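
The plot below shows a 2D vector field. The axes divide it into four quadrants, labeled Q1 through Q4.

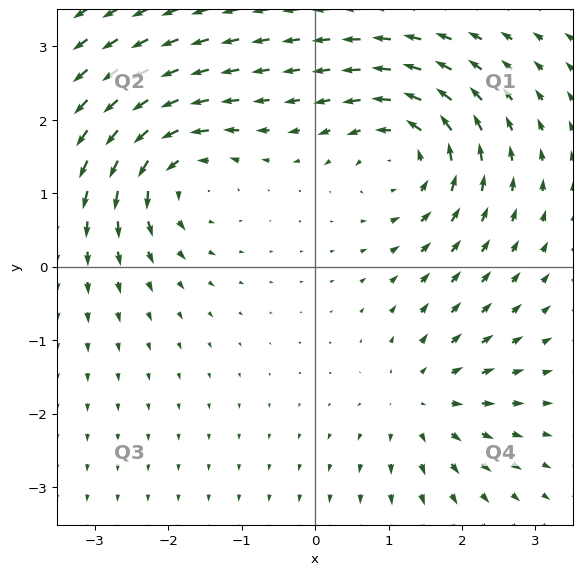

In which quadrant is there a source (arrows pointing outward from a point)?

Q4

The source sits at approximately (1.5, -1.8), which lies in quadrant Q4. The divergence there is about +4, positive as expected for a source.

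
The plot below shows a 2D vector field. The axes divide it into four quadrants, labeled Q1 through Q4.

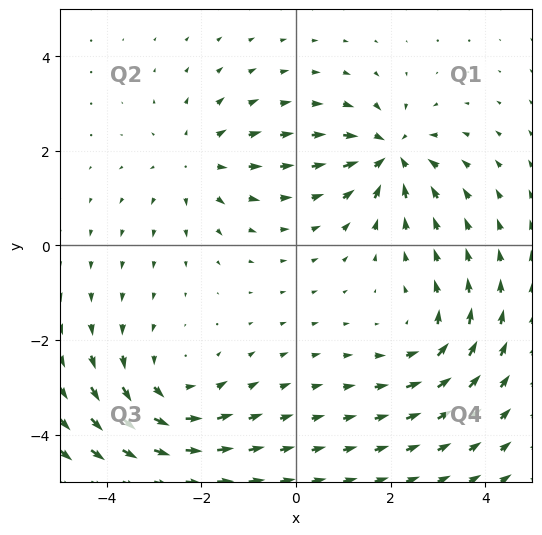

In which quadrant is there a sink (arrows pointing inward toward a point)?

The sink sits at approximately (2.0, 1.9), which lies in quadrant Q1. The divergence there is about -5, negative as expected for a sink.

Q1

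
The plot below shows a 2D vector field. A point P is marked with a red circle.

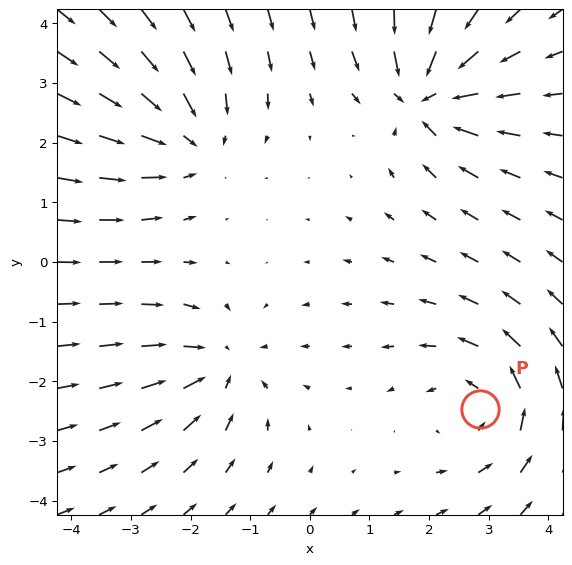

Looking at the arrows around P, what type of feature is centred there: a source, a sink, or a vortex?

At P (2.9, -2.5) the arrows circulate counterclockwise. Divergence ≈0, curl about +3 — near-zero divergence with nonzero curl is a vortex.

vortex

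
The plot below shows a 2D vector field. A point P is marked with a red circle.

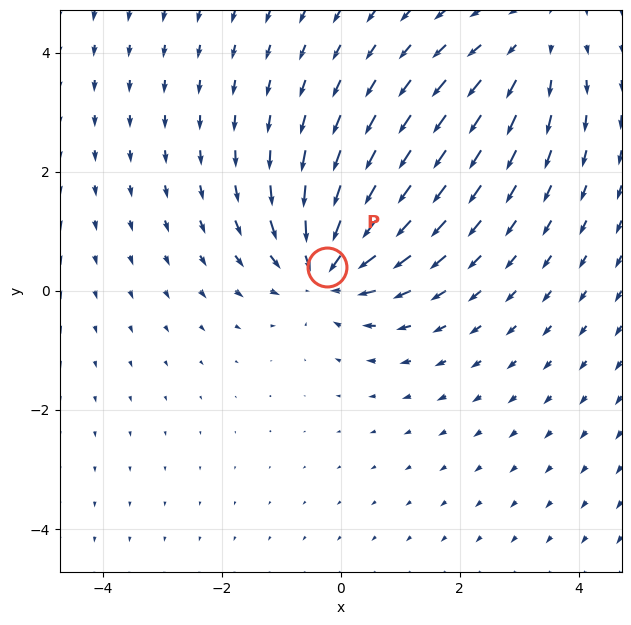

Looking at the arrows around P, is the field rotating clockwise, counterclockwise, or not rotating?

not rotating

Near P at (-0.2, 0.4) the arrows show no circulation. The curl there is ≈0.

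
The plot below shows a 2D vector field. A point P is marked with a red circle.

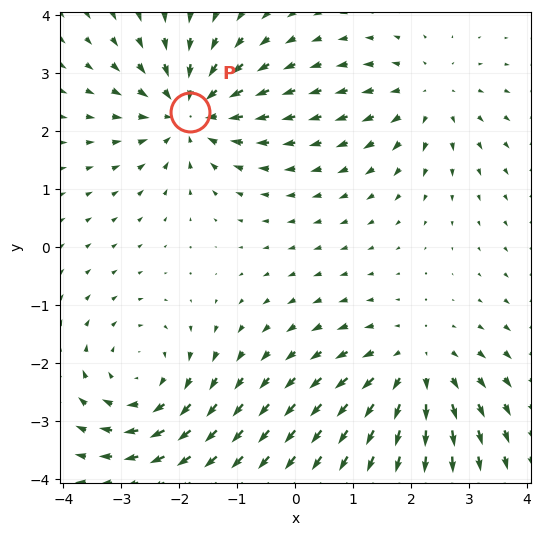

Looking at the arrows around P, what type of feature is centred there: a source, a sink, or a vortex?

sink

At P (-1.8, 2.3) the arrows converge inward. Divergence about -5, curl ≈0 — negative divergence with near-zero curl is a sink.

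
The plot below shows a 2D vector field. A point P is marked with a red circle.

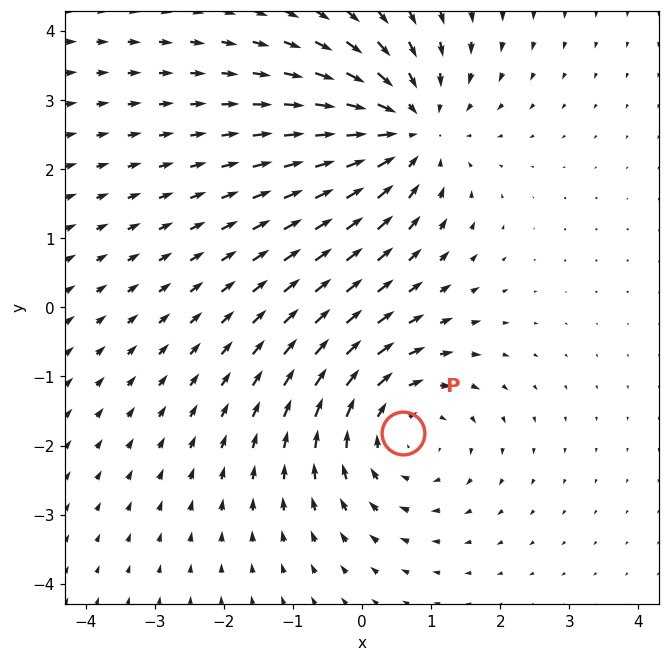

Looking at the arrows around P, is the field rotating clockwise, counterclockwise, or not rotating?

clockwise

Near P at (0.6, -1.8) the arrows circulate clockwise. The curl (z-component) there is about -4; negative curl means clockwise rotation.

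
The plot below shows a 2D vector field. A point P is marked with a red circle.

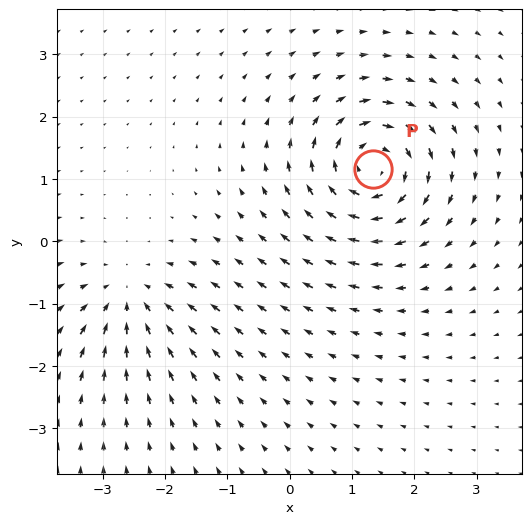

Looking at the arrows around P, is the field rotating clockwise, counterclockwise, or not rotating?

clockwise

Near P at (1.3, 1.2) the arrows circulate clockwise. The curl (z-component) there is about -7; negative curl means clockwise rotation.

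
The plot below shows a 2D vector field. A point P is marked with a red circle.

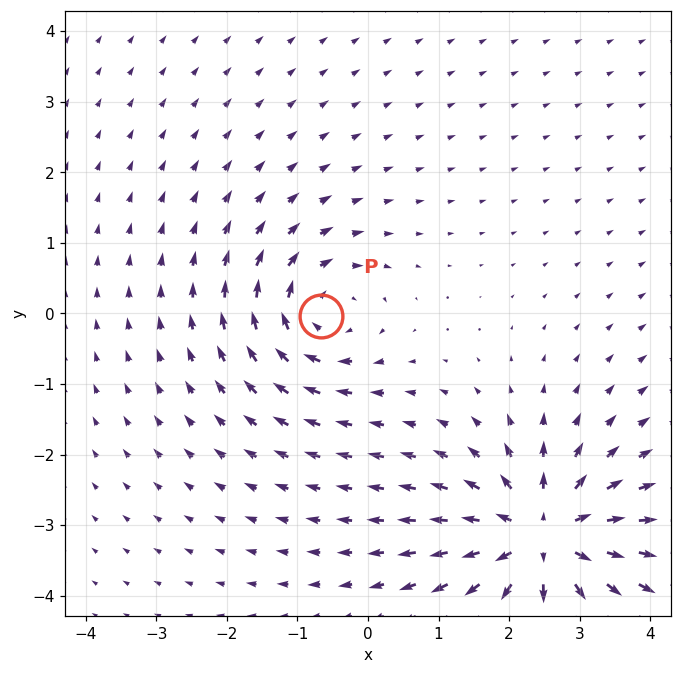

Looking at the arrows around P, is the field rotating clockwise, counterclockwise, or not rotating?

clockwise

Near P at (-0.7, -0.0) the arrows circulate clockwise. The curl (z-component) there is about -4; negative curl means clockwise rotation.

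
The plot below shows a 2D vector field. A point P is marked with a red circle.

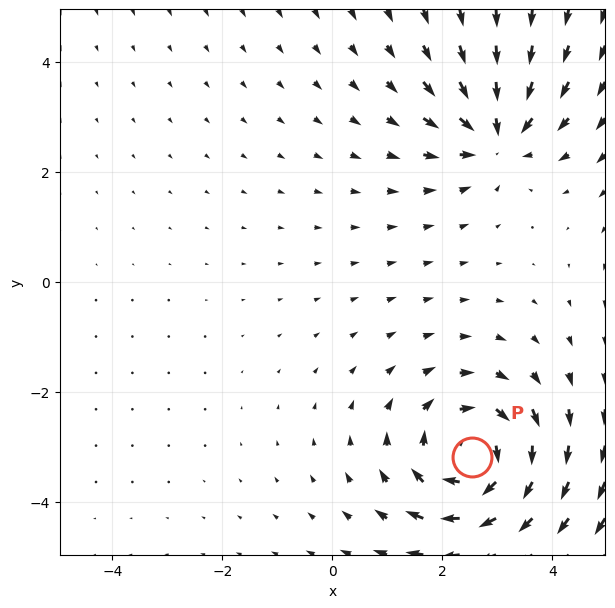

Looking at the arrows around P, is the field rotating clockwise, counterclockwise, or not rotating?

clockwise

Near P at (2.5, -3.2) the arrows circulate clockwise. The curl (z-component) there is about -4; negative curl means clockwise rotation.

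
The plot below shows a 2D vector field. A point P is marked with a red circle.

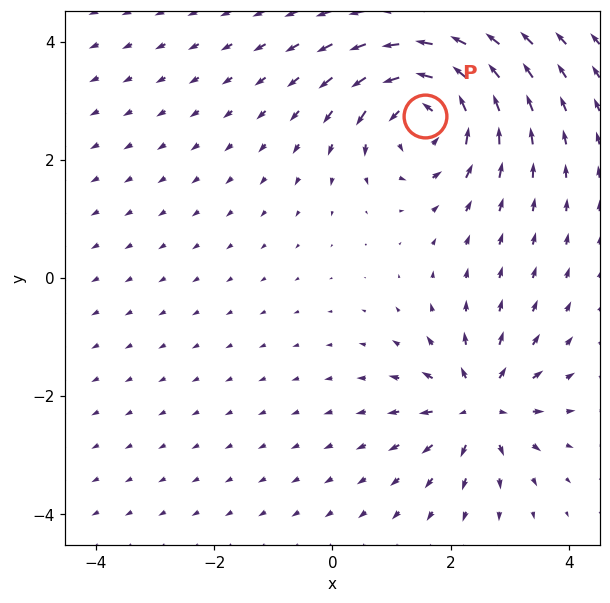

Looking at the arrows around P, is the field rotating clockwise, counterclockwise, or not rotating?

Near P at (1.6, 2.7) the arrows circulate counterclockwise. The curl (z-component) there is about +5; positive curl means counterclockwise rotation.

counterclockwise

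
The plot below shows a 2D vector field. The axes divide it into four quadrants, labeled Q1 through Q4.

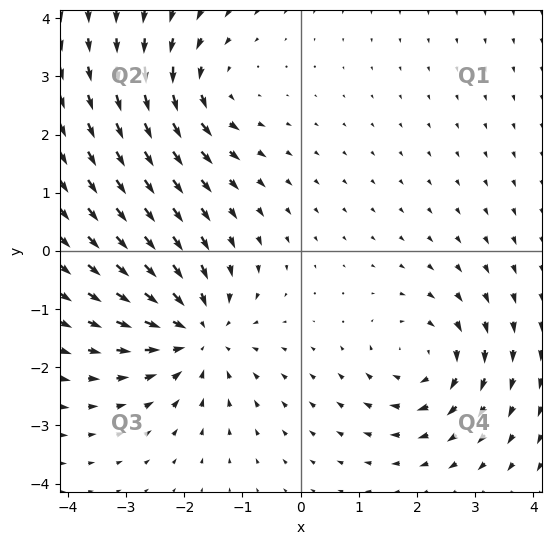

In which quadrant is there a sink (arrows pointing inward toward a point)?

Q3

The sink sits at approximately (-1.8, -1.4), which lies in quadrant Q3. The divergence there is about -4, negative as expected for a sink.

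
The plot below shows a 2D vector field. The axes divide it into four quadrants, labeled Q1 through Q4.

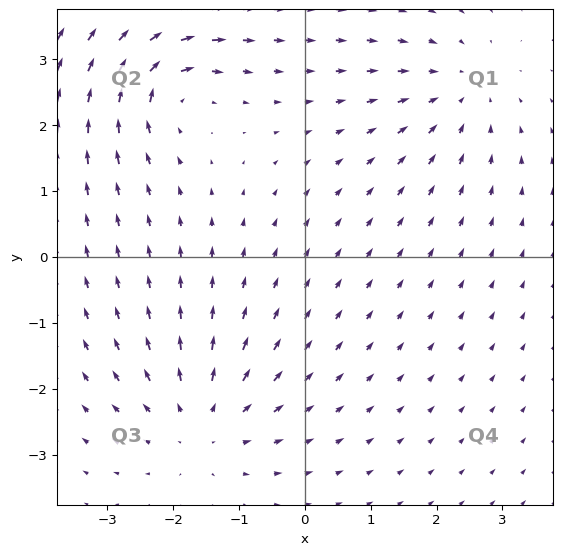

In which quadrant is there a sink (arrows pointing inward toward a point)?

Q1

The sink sits at approximately (2.4, 2.5), which lies in quadrant Q1. The divergence there is about -3, negative as expected for a sink.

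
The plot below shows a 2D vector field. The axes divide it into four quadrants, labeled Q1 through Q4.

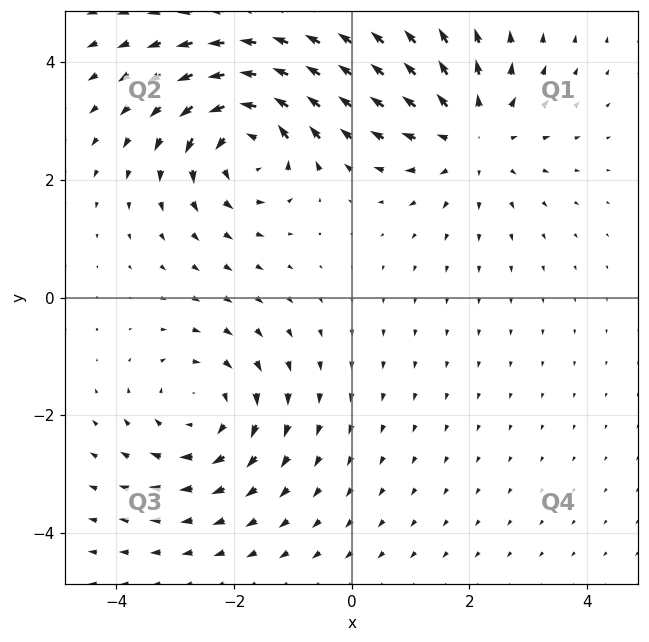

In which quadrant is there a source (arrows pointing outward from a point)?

The source sits at approximately (2.0, 2.8), which lies in quadrant Q1. The divergence there is about +4, positive as expected for a source.

Q1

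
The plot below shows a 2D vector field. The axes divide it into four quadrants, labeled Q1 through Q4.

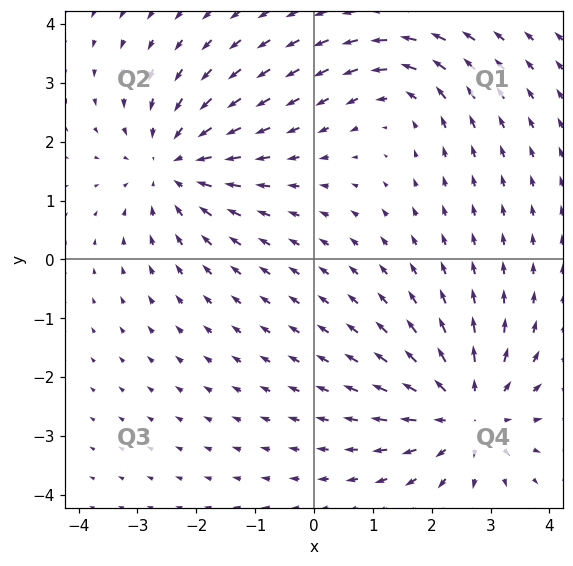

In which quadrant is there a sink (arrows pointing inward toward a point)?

The sink sits at approximately (-2.4, 1.6), which lies in quadrant Q2. The divergence there is about -4, negative as expected for a sink.

Q2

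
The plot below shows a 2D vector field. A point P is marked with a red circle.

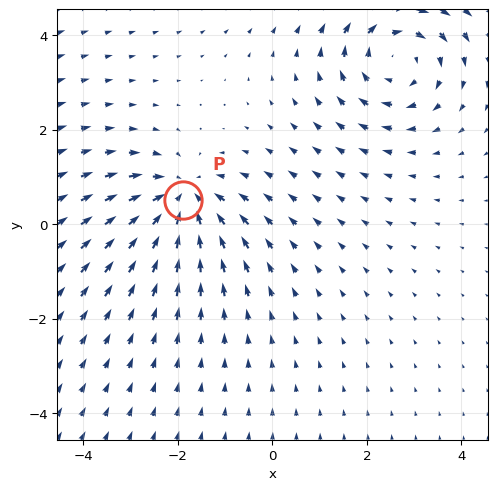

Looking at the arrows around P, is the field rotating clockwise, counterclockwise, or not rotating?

Near P at (-1.9, 0.5) the arrows show no circulation. The curl there is ≈0.

not rotating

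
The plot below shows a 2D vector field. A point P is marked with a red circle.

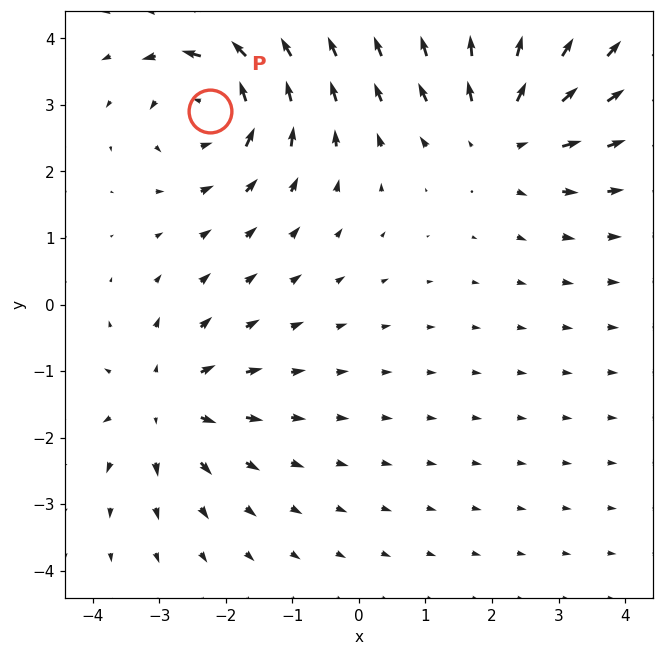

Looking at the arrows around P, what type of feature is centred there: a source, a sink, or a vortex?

At P (-2.2, 2.9) the arrows circulate counterclockwise. Divergence ≈0, curl about +5 — near-zero divergence with nonzero curl is a vortex.

vortex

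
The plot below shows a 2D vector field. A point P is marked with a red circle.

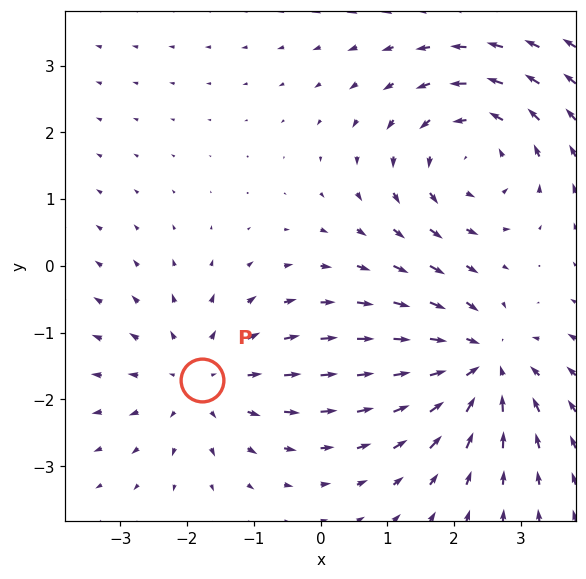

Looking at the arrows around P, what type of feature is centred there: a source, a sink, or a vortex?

source

At P (-1.8, -1.7) the arrows spread outward. Divergence about +3, curl ≈0 — positive divergence with near-zero curl is a source.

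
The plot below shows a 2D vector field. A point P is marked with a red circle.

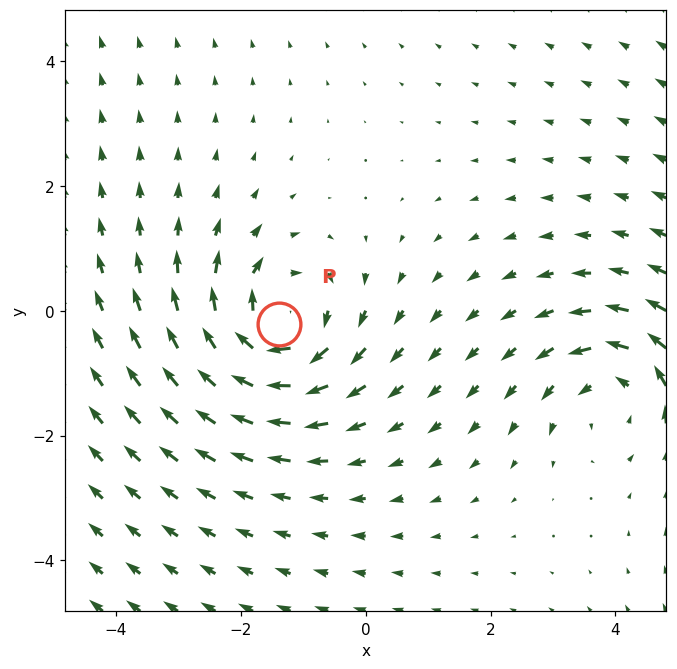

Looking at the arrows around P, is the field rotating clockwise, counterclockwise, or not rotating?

clockwise

Near P at (-1.4, -0.2) the arrows circulate clockwise. The curl (z-component) there is about -5; negative curl means clockwise rotation.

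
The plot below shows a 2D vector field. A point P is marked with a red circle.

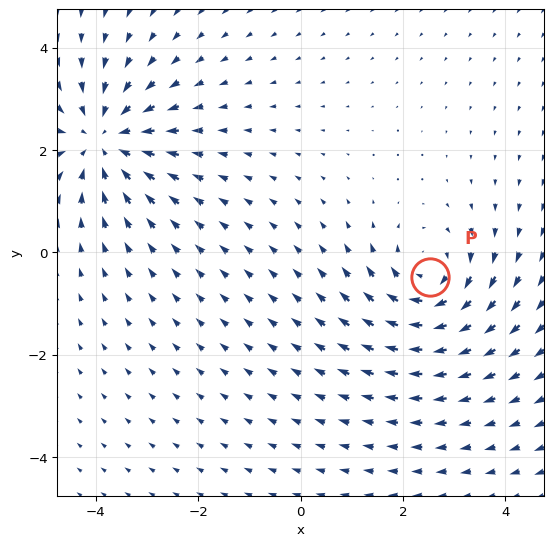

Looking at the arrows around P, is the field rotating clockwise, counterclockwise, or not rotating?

Near P at (2.5, -0.5) the arrows circulate clockwise. The curl (z-component) there is about -4; negative curl means clockwise rotation.

clockwise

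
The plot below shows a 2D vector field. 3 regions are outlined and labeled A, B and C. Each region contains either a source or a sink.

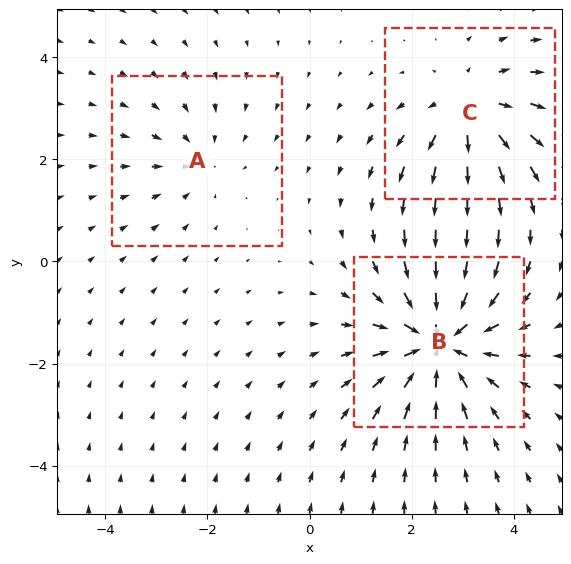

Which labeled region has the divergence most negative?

Divergence at each region's feature centre — A: about -2, B: about -5, C: about +3. Region B is most negative.

B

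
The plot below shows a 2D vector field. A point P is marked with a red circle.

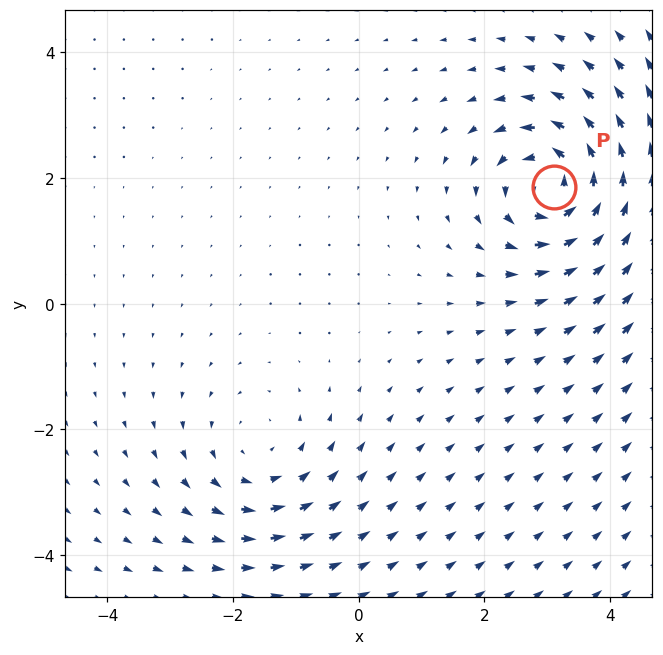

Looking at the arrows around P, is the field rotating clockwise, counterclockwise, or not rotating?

counterclockwise

Near P at (3.1, 1.9) the arrows circulate counterclockwise. The curl (z-component) there is about +7; positive curl means counterclockwise rotation.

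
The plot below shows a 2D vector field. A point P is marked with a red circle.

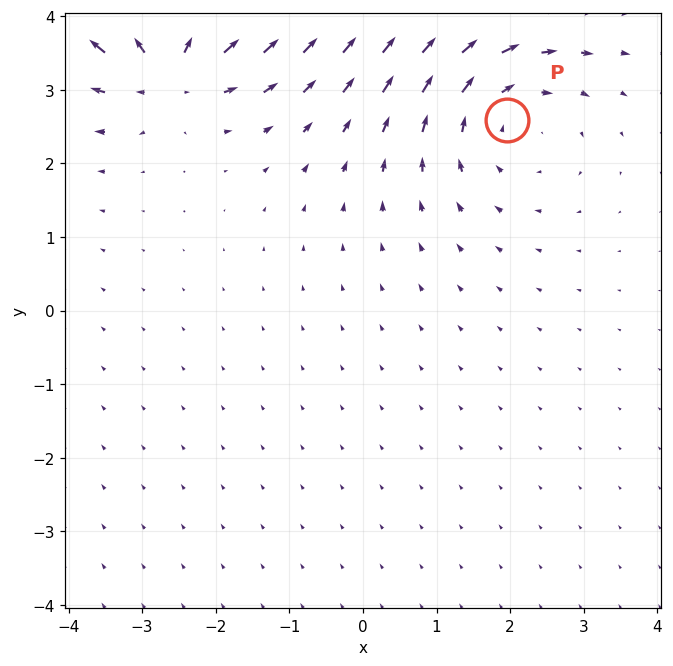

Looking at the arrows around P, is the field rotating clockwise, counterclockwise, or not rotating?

Near P at (2.0, 2.6) the arrows circulate clockwise. The curl (z-component) there is about -3; negative curl means clockwise rotation.

clockwise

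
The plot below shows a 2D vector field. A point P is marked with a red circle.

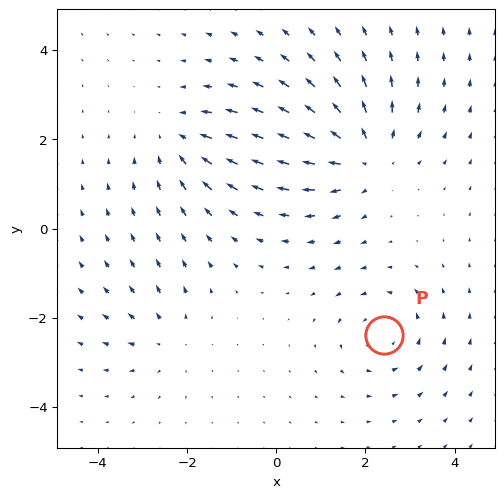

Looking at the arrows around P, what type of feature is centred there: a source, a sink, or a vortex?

vortex

At P (2.4, -2.4) the arrows circulate counterclockwise. Divergence ≈0, curl about +3 — near-zero divergence with nonzero curl is a vortex.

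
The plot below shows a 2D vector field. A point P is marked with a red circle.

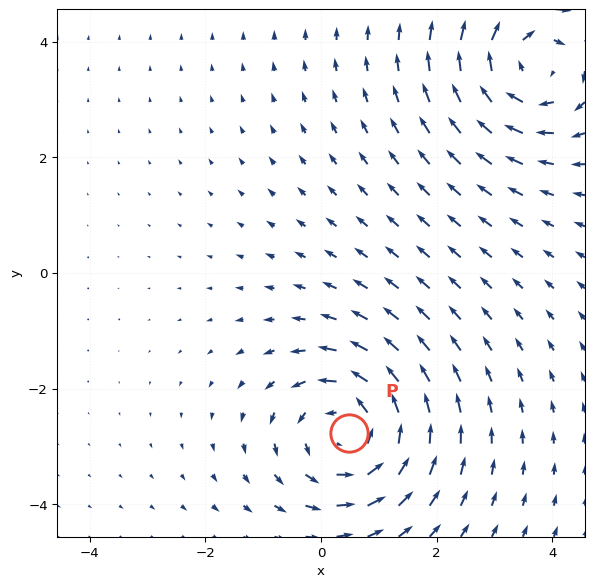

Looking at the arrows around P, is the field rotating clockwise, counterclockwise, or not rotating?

counterclockwise

Near P at (0.5, -2.8) the arrows circulate counterclockwise. The curl (z-component) there is about +3; positive curl means counterclockwise rotation.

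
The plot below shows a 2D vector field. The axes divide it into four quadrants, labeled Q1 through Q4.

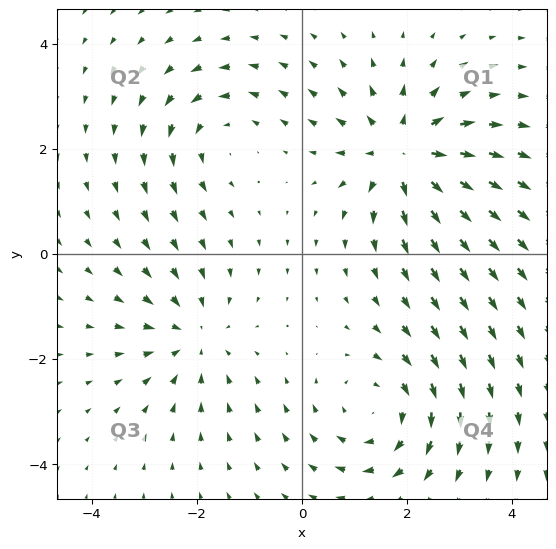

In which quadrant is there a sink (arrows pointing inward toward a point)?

The sink sits at approximately (-2.1, -1.6), which lies in quadrant Q3. The divergence there is about -3, negative as expected for a sink.

Q3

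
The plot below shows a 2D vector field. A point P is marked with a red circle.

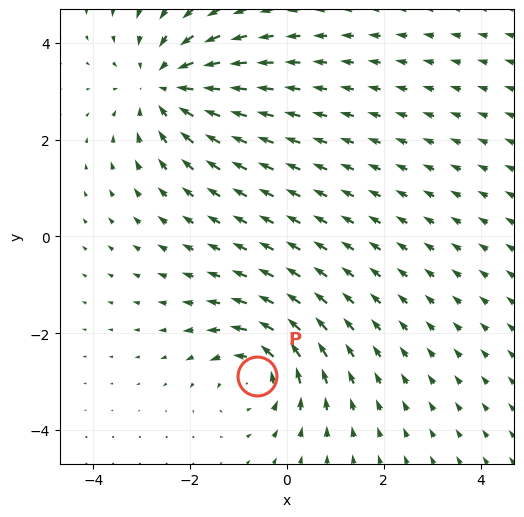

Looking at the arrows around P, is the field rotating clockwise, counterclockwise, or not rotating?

Near P at (-0.6, -2.9) the arrows circulate counterclockwise. The curl (z-component) there is about +4; positive curl means counterclockwise rotation.

counterclockwise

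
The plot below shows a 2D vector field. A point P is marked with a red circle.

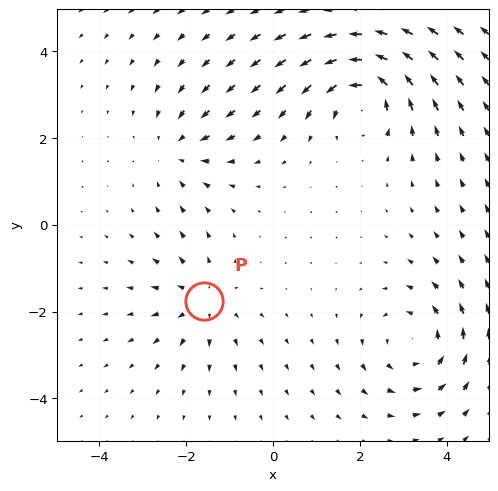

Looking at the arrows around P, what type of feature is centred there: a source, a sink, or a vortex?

At P (-1.6, -1.7) the arrows spread outward. Divergence about +3, curl ≈0 — positive divergence with near-zero curl is a source.

source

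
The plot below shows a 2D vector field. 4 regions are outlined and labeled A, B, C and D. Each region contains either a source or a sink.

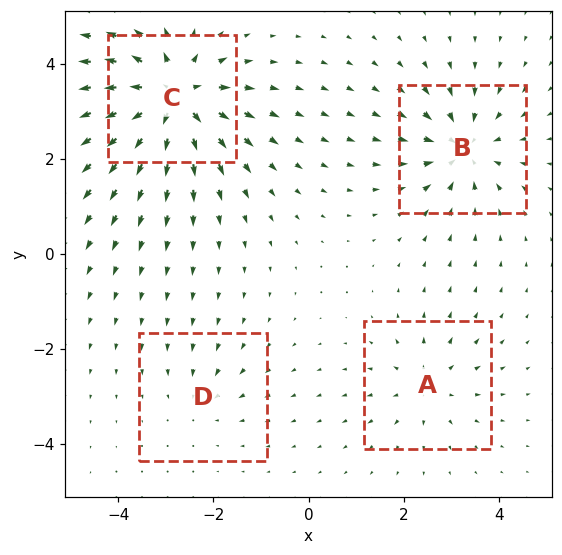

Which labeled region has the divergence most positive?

Divergence at each region's feature centre — A: about +3, B: about -5, C: about +8, D: about -2. Region C is most positive.

C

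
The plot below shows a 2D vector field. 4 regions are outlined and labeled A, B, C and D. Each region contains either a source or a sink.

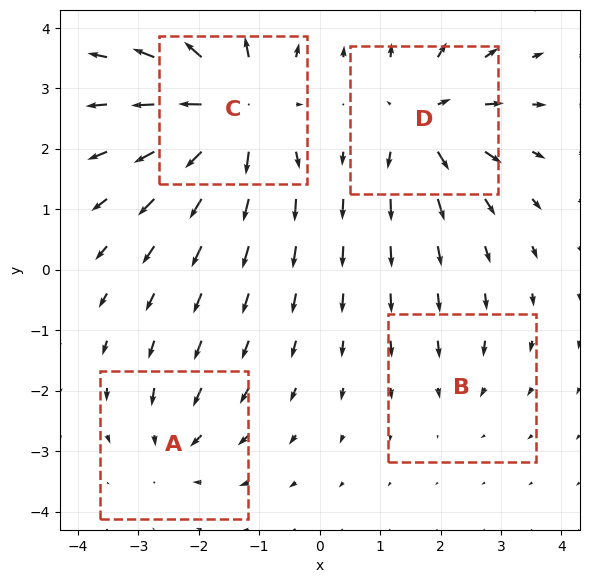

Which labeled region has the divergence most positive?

C

Divergence at each region's feature centre — A: about -4, B: about -2, C: about +9, D: about +6. Region C is most positive.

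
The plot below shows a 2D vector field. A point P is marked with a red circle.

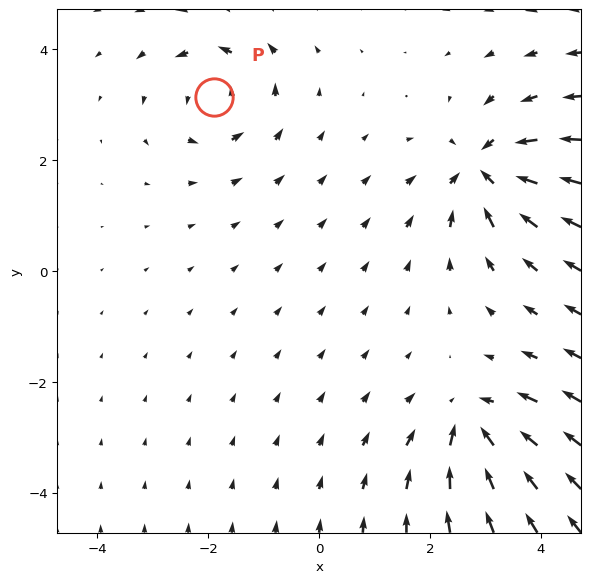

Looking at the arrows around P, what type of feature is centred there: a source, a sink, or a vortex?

At P (-1.9, 3.1) the arrows circulate counterclockwise. Divergence ≈0, curl about +4 — near-zero divergence with nonzero curl is a vortex.

vortex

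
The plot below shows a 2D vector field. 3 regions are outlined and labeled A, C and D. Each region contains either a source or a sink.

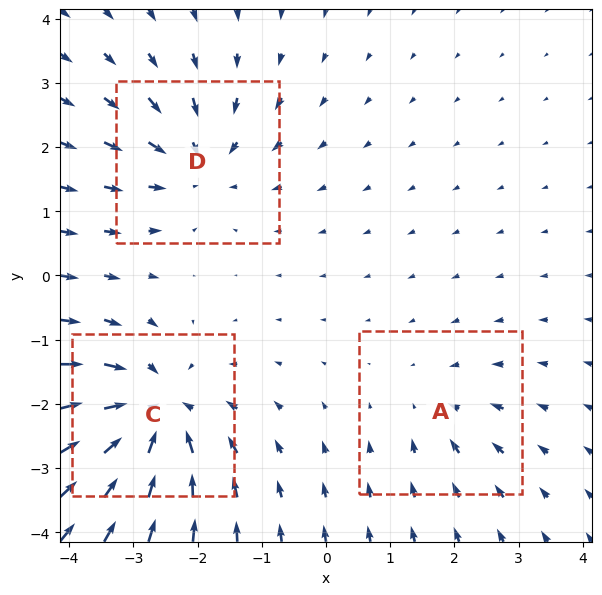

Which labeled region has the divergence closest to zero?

Divergence at each region's feature centre — A: about -2, C: about -5, D: about -4. Region A is closest to zero.

A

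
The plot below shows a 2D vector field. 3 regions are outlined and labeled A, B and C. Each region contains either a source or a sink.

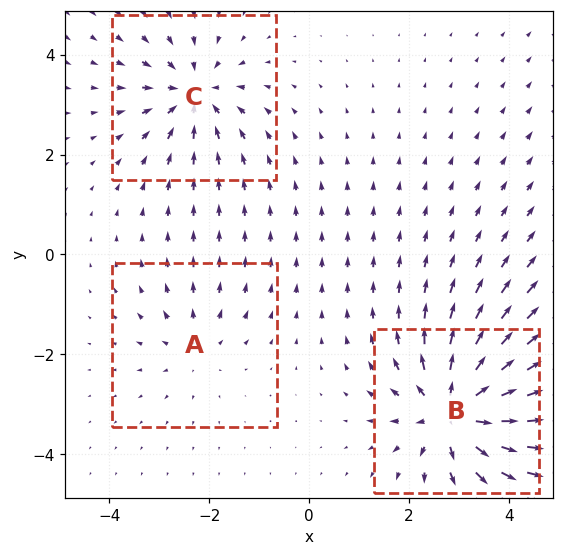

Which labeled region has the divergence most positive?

Divergence at each region's feature centre — A: about +2, B: about +6, C: about -4. Region B is most positive.

B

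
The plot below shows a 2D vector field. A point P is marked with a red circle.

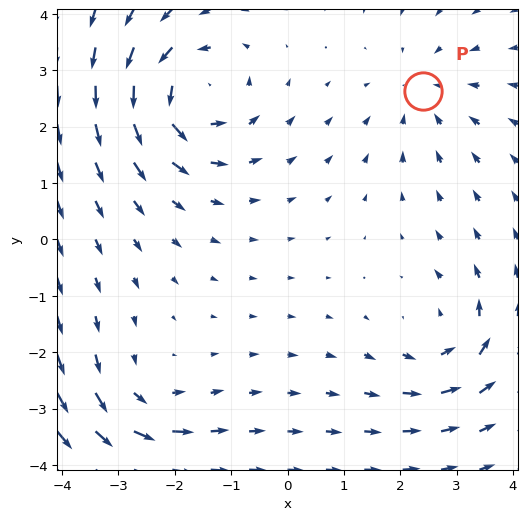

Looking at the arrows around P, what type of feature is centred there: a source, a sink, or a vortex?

sink

At P (2.4, 2.6) the arrows converge inward. Divergence about -3, curl ≈0 — negative divergence with near-zero curl is a sink.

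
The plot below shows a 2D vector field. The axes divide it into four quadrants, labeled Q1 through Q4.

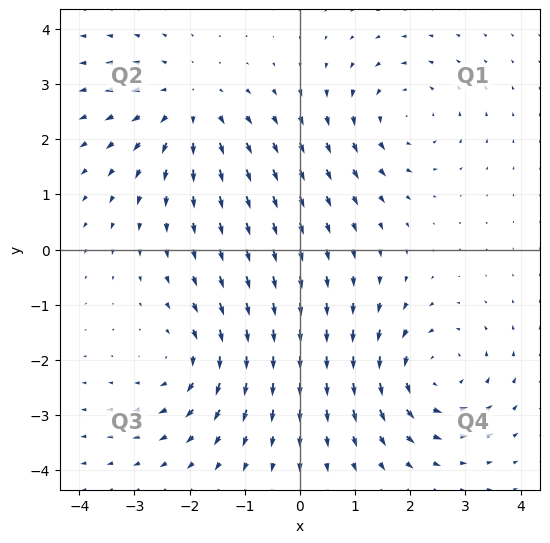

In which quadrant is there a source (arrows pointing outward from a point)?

Q2

The source sits at approximately (-2.0, 2.6), which lies in quadrant Q2. The divergence there is about +3, positive as expected for a source.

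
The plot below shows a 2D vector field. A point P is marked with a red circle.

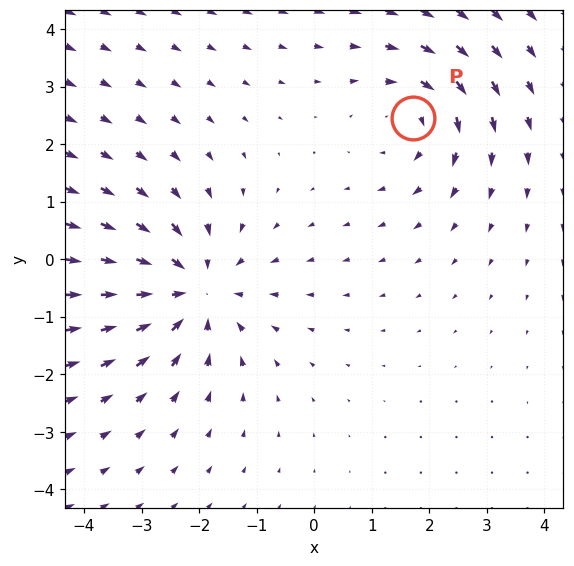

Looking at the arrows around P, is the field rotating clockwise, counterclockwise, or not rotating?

clockwise

Near P at (1.7, 2.5) the arrows circulate clockwise. The curl (z-component) there is about -3; negative curl means clockwise rotation.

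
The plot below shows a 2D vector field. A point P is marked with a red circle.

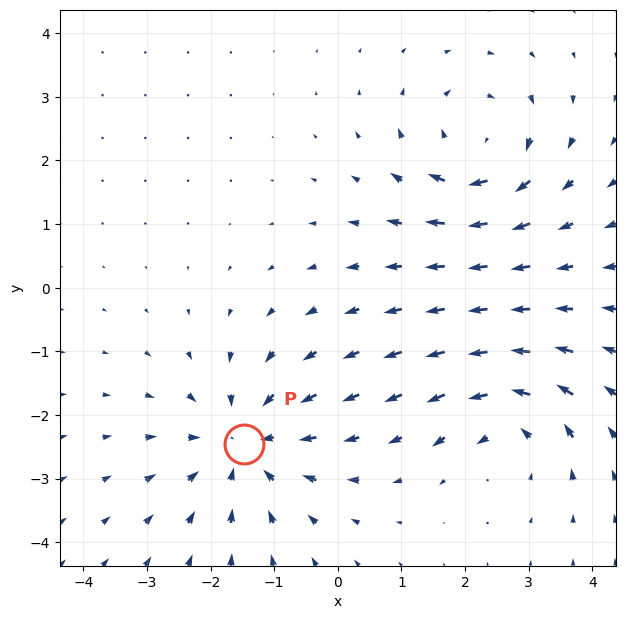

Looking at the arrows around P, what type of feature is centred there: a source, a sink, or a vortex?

At P (-1.5, -2.5) the arrows converge inward. Divergence about -4, curl ≈0 — negative divergence with near-zero curl is a sink.

sink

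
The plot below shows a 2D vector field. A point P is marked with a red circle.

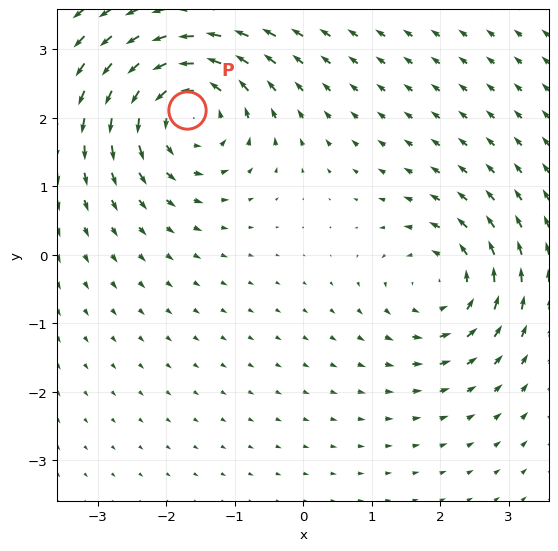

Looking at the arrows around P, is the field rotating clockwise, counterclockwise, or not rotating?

counterclockwise

Near P at (-1.7, 2.1) the arrows circulate counterclockwise. The curl (z-component) there is about +5; positive curl means counterclockwise rotation.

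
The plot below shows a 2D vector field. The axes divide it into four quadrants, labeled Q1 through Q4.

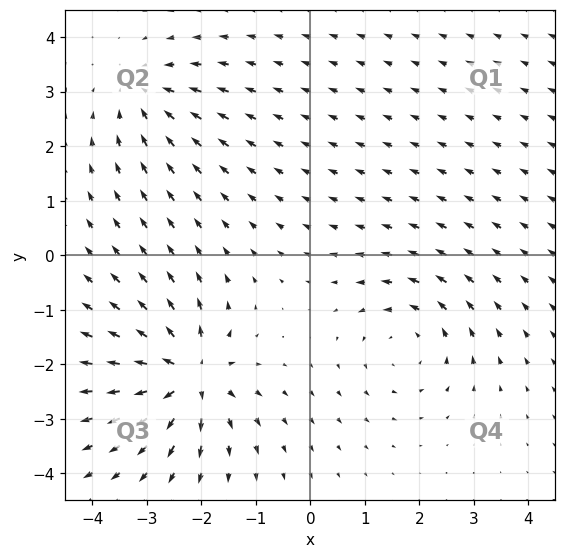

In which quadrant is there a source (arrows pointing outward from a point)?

Q3

The source sits at approximately (-2.2, -2.2), which lies in quadrant Q3. The divergence there is about +7, positive as expected for a source.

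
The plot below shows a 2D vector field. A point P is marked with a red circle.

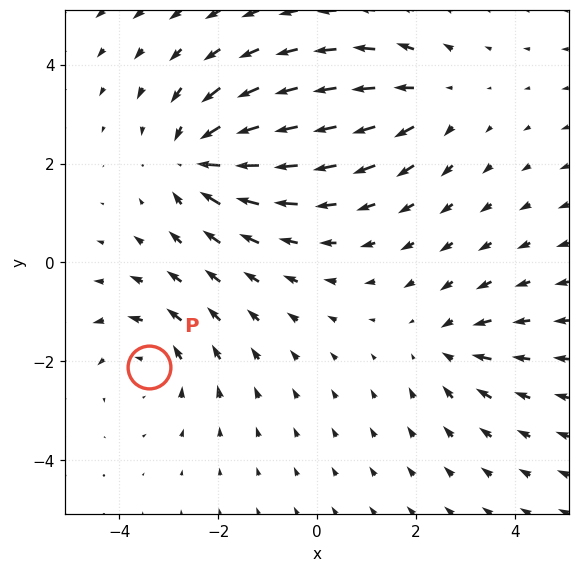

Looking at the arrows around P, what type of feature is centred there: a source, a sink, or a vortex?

vortex

At P (-3.4, -2.1) the arrows circulate counterclockwise. Divergence ≈0, curl about +3 — near-zero divergence with nonzero curl is a vortex.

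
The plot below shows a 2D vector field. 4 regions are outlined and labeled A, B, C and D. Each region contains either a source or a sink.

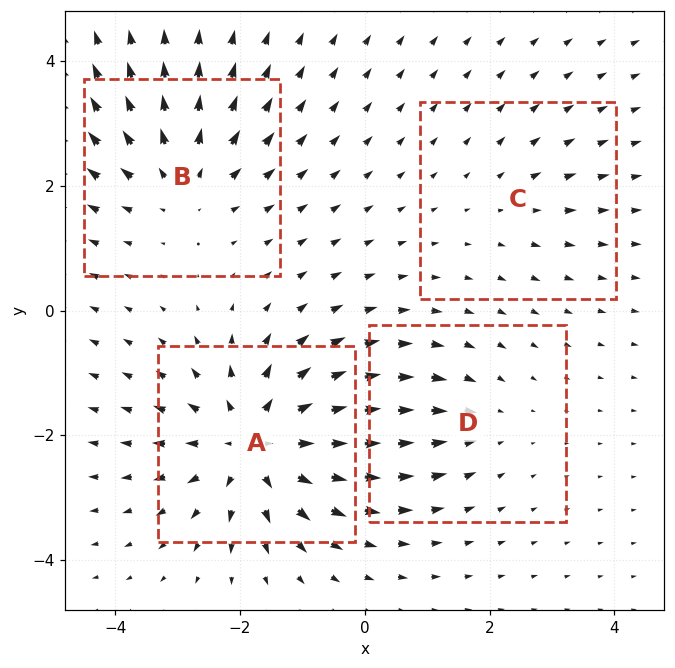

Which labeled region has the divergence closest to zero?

Divergence at each region's feature centre — A: about +7, B: about +5, C: about +2, D: about -3. Region C is closest to zero.

C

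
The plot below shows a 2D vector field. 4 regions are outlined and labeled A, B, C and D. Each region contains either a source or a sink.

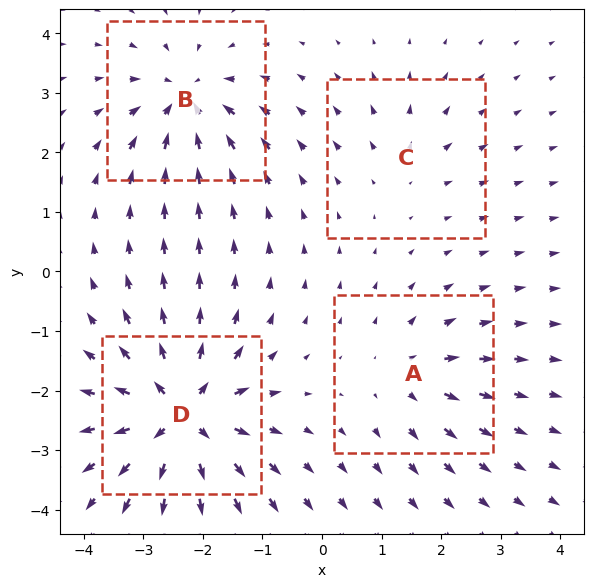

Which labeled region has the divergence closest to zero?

Divergence at each region's feature centre — A: about +4, B: about -6, C: about +2, D: about +9. Region C is closest to zero.

C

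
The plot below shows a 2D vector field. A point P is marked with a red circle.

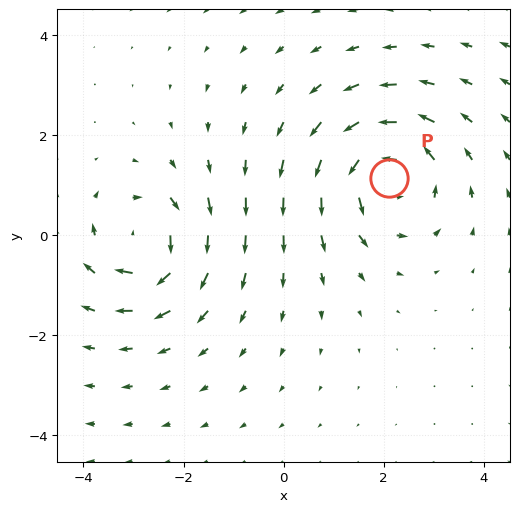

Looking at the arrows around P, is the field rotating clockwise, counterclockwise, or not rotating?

Near P at (2.1, 1.2) the arrows circulate counterclockwise. The curl (z-component) there is about +5; positive curl means counterclockwise rotation.

counterclockwise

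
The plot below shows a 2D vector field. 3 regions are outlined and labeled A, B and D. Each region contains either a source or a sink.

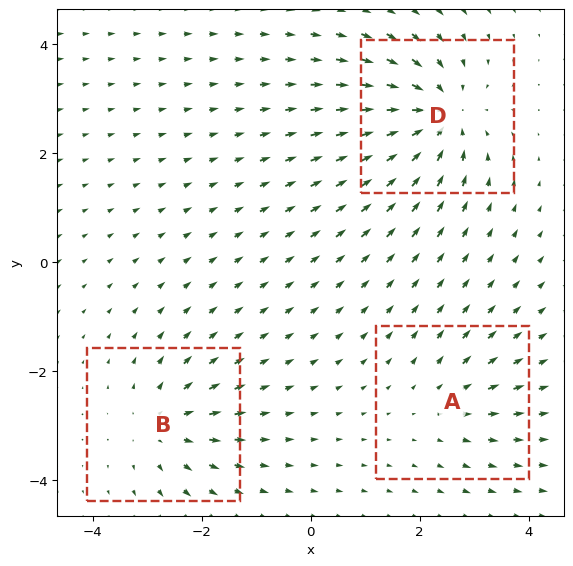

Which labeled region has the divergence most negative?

Divergence at each region's feature centre — A: about +2, B: about +3, D: about -5. Region D is most negative.

D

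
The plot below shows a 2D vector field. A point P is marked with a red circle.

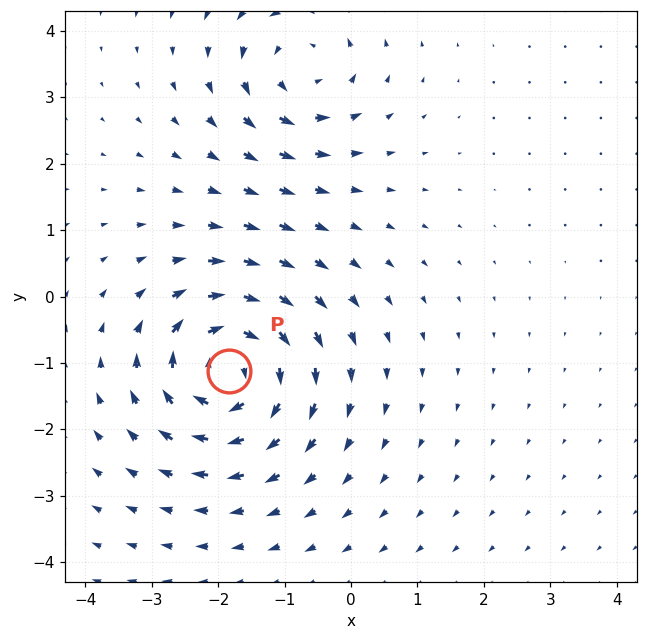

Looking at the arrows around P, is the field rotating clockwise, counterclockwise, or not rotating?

Near P at (-1.8, -1.1) the arrows circulate clockwise. The curl (z-component) there is about -6; negative curl means clockwise rotation.

clockwise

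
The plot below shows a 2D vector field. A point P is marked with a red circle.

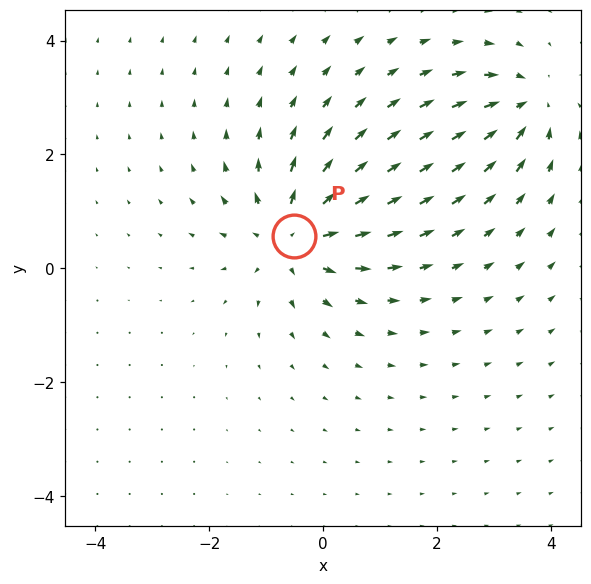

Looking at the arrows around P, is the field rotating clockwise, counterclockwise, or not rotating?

Near P at (-0.5, 0.6) the arrows show no circulation. The curl there is ≈0.

not rotating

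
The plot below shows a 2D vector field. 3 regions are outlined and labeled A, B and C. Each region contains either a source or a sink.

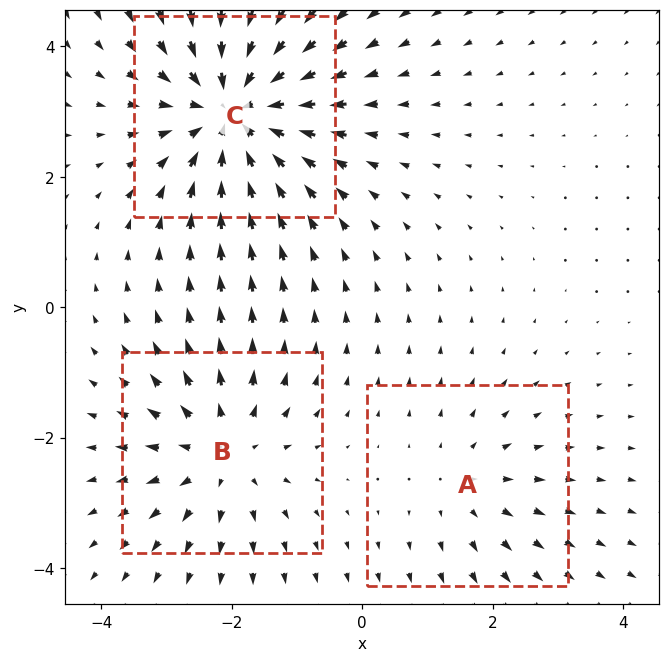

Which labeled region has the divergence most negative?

Divergence at each region's feature centre — A: about +2, B: about +3, C: about -5. Region C is most negative.

C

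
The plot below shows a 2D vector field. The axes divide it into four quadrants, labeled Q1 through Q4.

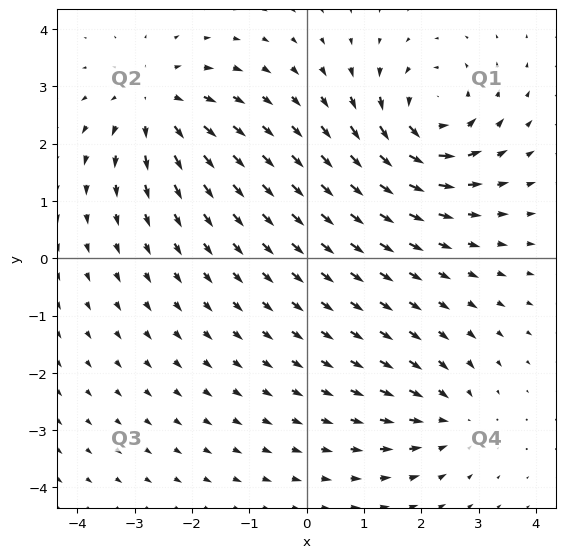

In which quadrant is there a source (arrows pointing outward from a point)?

Q2

The source sits at approximately (-2.6, 2.7), which lies in quadrant Q2. The divergence there is about +5, positive as expected for a source.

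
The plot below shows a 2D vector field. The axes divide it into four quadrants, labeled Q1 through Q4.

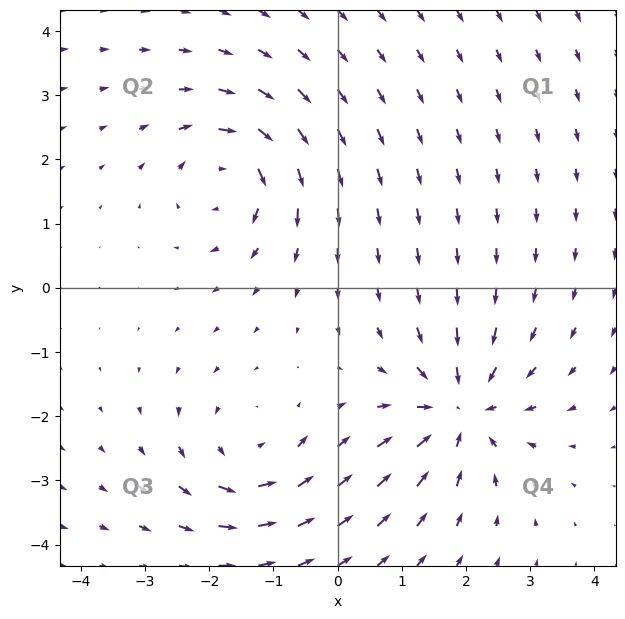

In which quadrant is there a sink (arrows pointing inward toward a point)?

Q4

The sink sits at approximately (1.9, -1.9), which lies in quadrant Q4. The divergence there is about -5, negative as expected for a sink.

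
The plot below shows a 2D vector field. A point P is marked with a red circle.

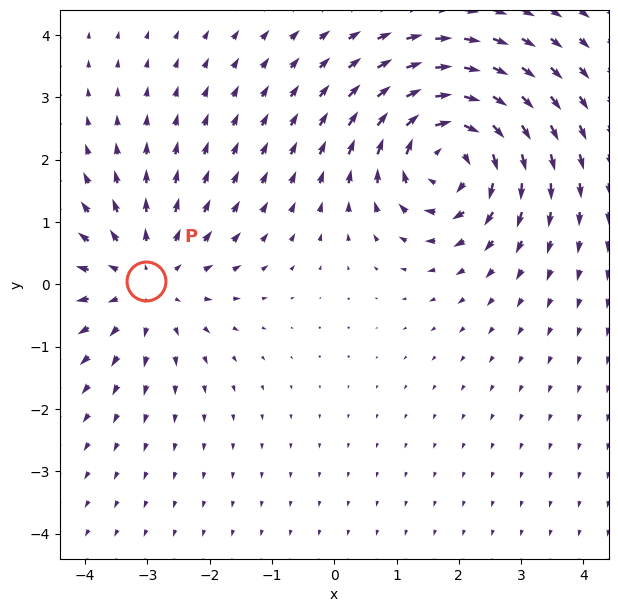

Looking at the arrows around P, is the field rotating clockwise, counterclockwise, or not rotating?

not rotating

Near P at (-3.0, 0.1) the arrows show no circulation. The curl there is ≈0.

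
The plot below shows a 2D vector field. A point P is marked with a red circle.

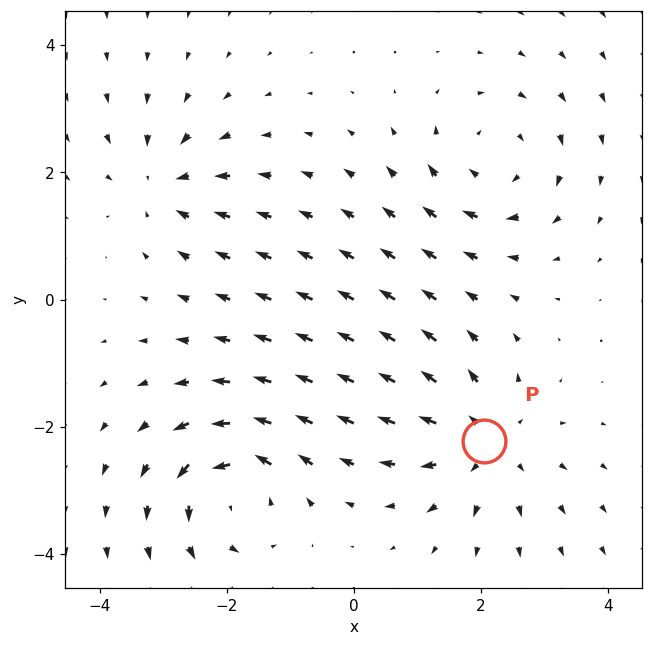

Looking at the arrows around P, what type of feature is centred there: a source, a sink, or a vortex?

At P (2.0, -2.2) the arrows spread outward. Divergence about +5, curl ≈0 — positive divergence with near-zero curl is a source.

source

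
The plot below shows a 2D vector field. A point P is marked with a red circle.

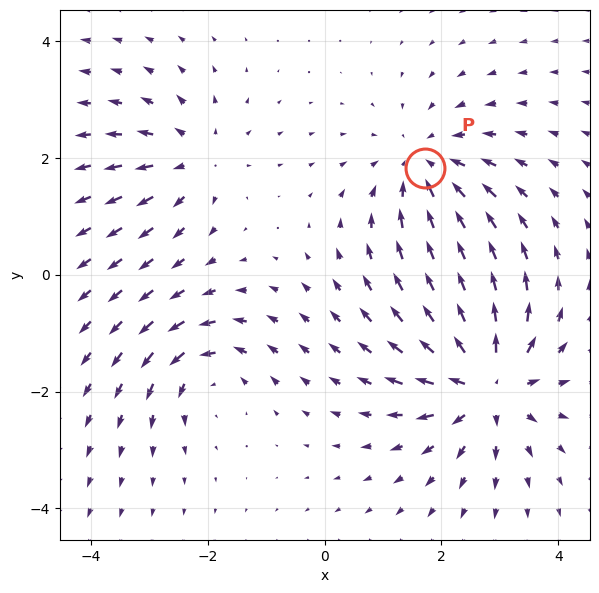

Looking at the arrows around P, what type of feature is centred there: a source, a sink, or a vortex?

sink

At P (1.7, 1.8) the arrows converge inward. Divergence about -3, curl ≈0 — negative divergence with near-zero curl is a sink.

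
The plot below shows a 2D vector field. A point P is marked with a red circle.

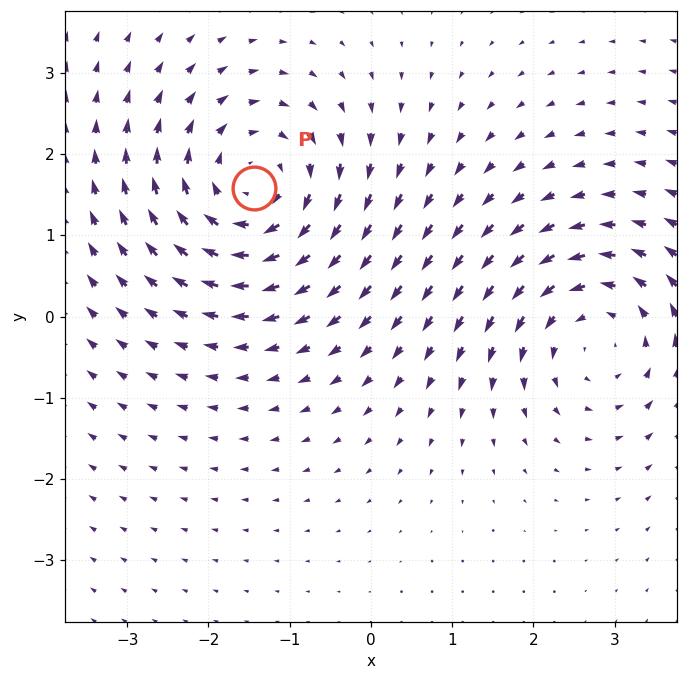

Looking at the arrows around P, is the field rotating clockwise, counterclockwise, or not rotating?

clockwise

Near P at (-1.4, 1.6) the arrows circulate clockwise. The curl (z-component) there is about -5; negative curl means clockwise rotation.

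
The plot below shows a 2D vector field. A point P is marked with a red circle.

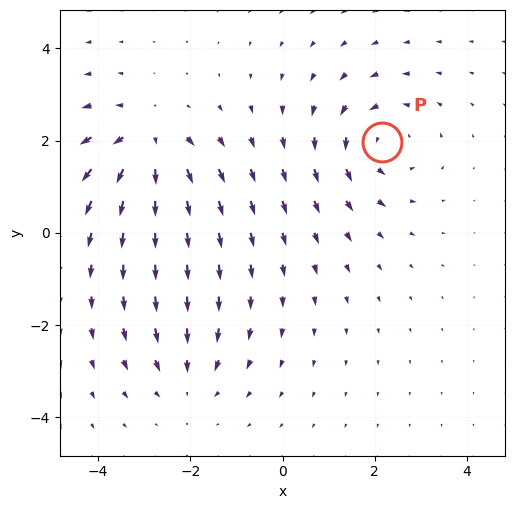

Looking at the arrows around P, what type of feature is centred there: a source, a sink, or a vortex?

At P (2.1, 2.0) the arrows circulate counterclockwise. Divergence ≈0, curl about +4 — near-zero divergence with nonzero curl is a vortex.

vortex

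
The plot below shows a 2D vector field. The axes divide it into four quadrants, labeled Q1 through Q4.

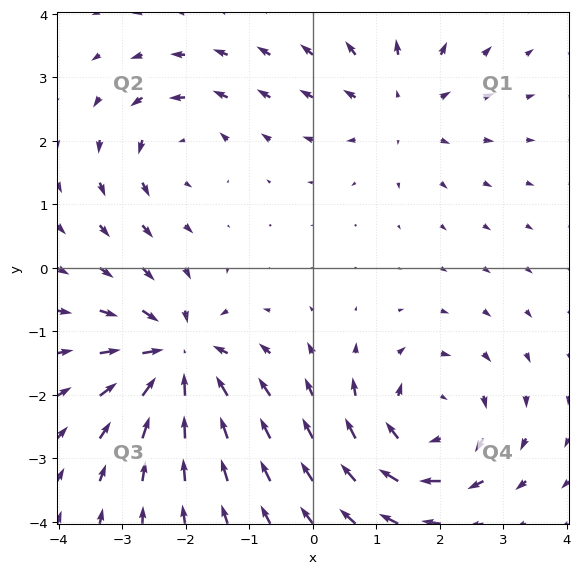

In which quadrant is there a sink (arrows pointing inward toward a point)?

The sink sits at approximately (-2.1, -1.4), which lies in quadrant Q3. The divergence there is about -6, negative as expected for a sink.

Q3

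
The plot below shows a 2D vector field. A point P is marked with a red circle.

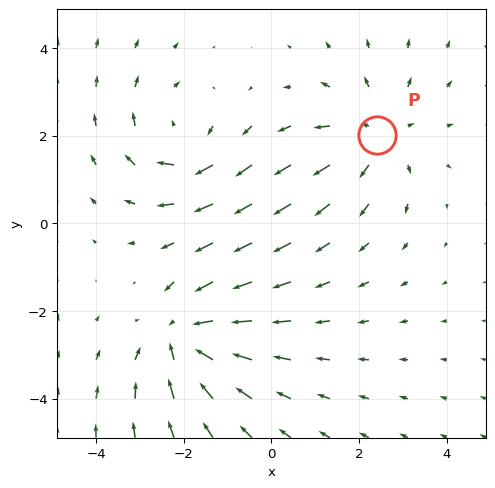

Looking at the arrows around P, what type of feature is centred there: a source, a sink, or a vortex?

At P (2.4, 2.0) the arrows spread outward. Divergence about +3, curl ≈0 — positive divergence with near-zero curl is a source.

source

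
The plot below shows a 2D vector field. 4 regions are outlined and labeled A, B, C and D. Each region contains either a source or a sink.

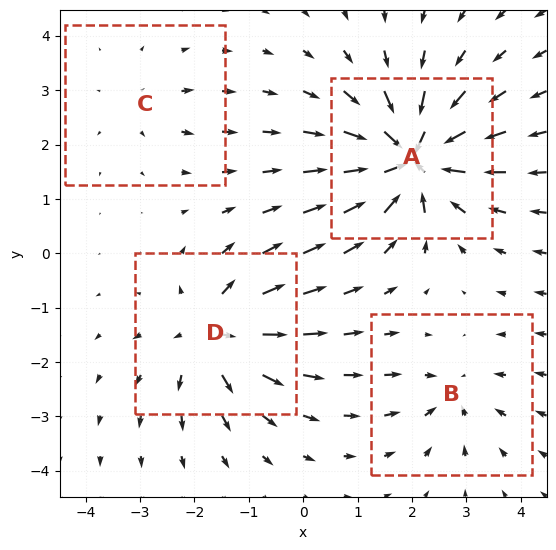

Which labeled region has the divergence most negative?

Divergence at each region's feature centre — A: about -9, B: about -4, C: about +2, D: about +6. Region A is most negative.

A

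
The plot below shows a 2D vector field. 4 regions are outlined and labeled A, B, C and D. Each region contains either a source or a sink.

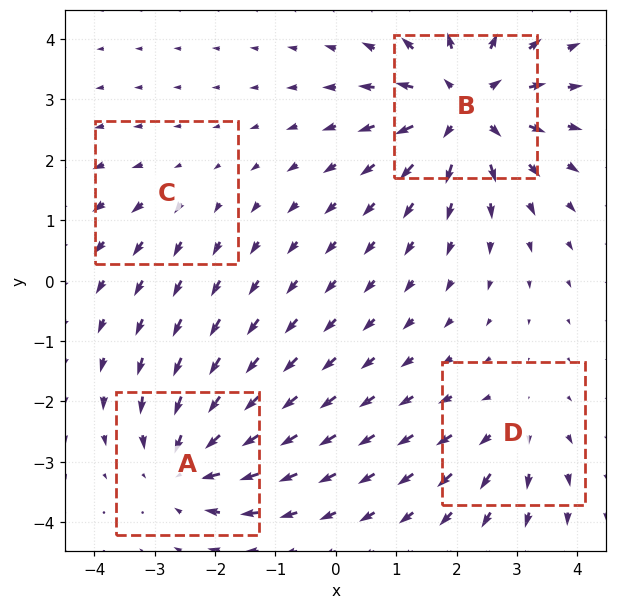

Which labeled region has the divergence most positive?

B

Divergence at each region's feature centre — A: about -5, B: about +7, C: about +2, D: about +3. Region B is most positive.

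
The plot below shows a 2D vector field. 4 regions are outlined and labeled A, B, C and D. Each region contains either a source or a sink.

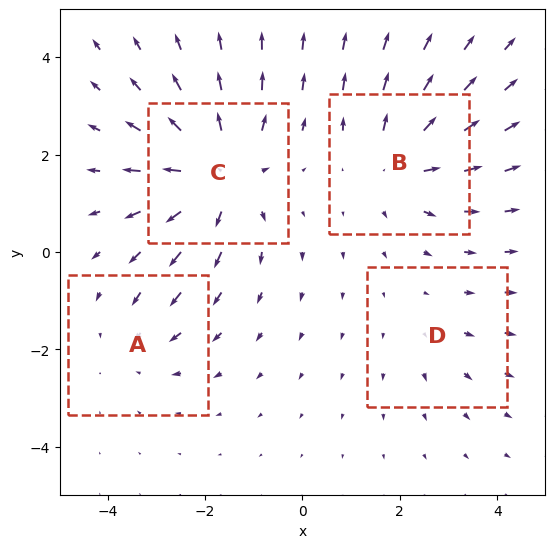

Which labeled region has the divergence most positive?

C

Divergence at each region's feature centre — A: about -3, B: about +4, C: about +6, D: about +2. Region C is most positive.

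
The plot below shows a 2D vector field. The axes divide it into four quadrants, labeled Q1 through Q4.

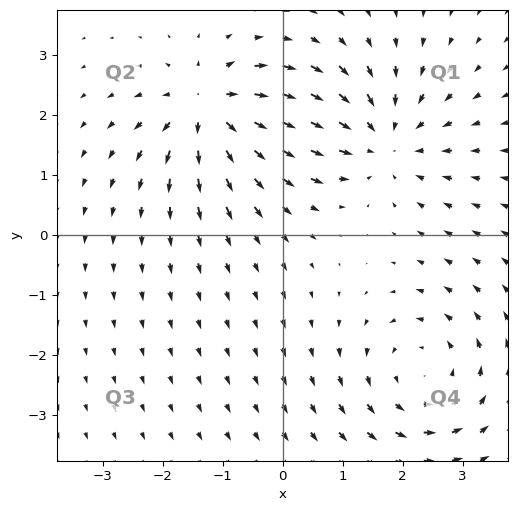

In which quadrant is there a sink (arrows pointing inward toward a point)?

The sink sits at approximately (1.7, 1.6), which lies in quadrant Q1. The divergence there is about -4, negative as expected for a sink.

Q1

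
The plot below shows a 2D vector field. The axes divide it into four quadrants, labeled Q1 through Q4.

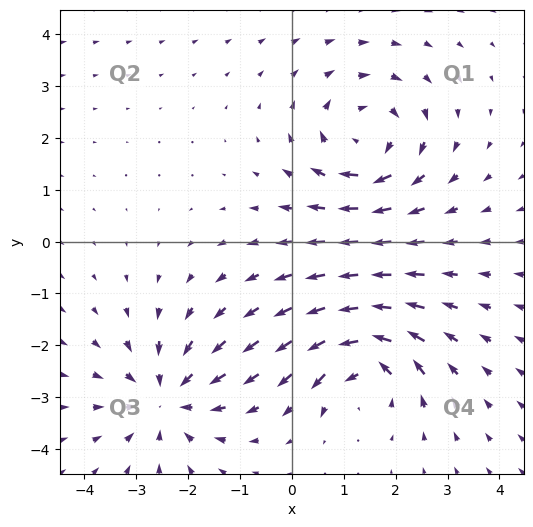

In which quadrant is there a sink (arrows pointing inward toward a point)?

The sink sits at approximately (-2.4, -3.0), which lies in quadrant Q3. The divergence there is about -4, negative as expected for a sink.

Q3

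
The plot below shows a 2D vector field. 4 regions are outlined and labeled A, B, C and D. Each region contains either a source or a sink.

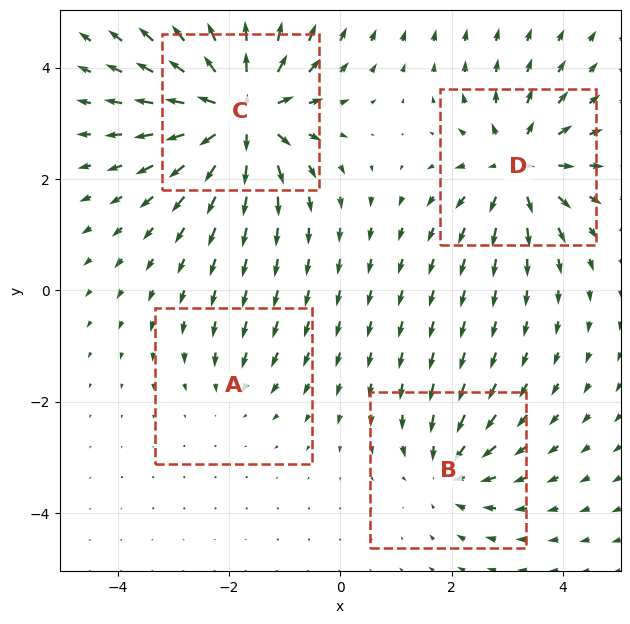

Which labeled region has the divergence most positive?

Divergence at each region's feature centre — A: about -2, B: about -4, C: about +9, D: about +6. Region C is most positive.

C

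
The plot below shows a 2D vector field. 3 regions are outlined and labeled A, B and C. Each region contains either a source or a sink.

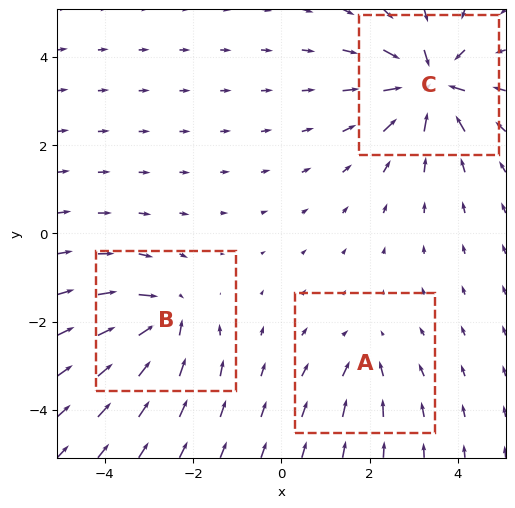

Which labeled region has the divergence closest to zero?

A

Divergence at each region's feature centre — A: about -2, B: about -4, C: about -6. Region A is closest to zero.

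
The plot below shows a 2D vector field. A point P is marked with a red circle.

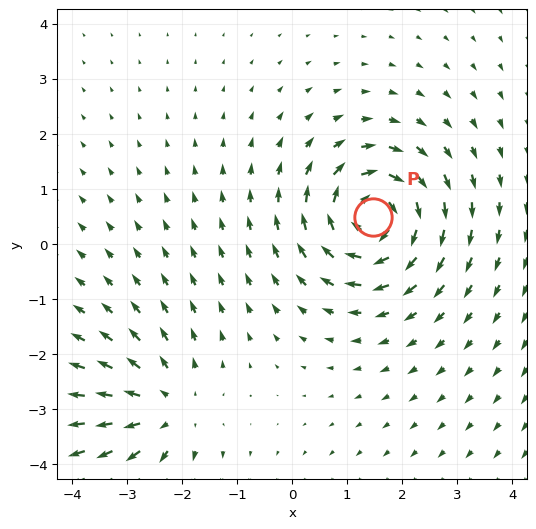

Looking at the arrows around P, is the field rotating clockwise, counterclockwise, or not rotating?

clockwise

Near P at (1.5, 0.5) the arrows circulate clockwise. The curl (z-component) there is about -5; negative curl means clockwise rotation.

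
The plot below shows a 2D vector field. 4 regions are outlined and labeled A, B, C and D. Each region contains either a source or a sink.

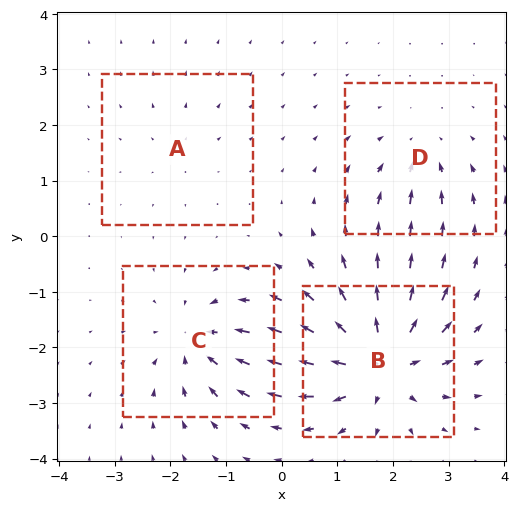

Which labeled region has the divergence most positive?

Divergence at each region's feature centre — A: about +2, B: about +8, C: about -5, D: about -4. Region B is most positive.

B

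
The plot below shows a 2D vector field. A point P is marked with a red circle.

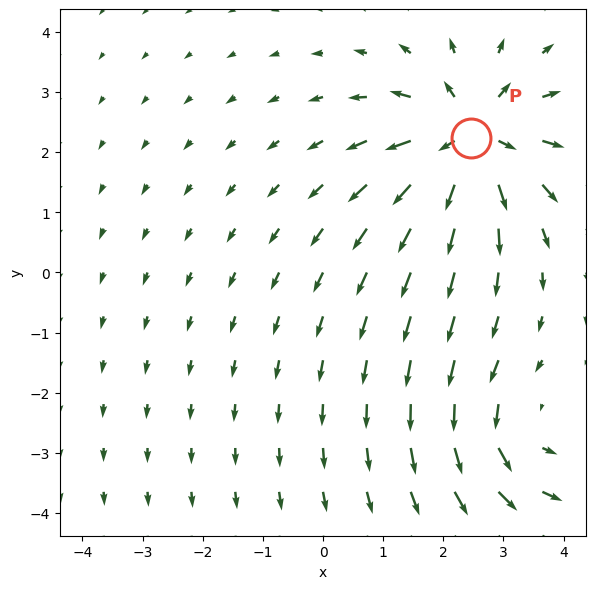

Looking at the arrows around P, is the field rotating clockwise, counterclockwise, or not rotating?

Near P at (2.5, 2.2) the arrows show no circulation. The curl there is ≈0.

not rotating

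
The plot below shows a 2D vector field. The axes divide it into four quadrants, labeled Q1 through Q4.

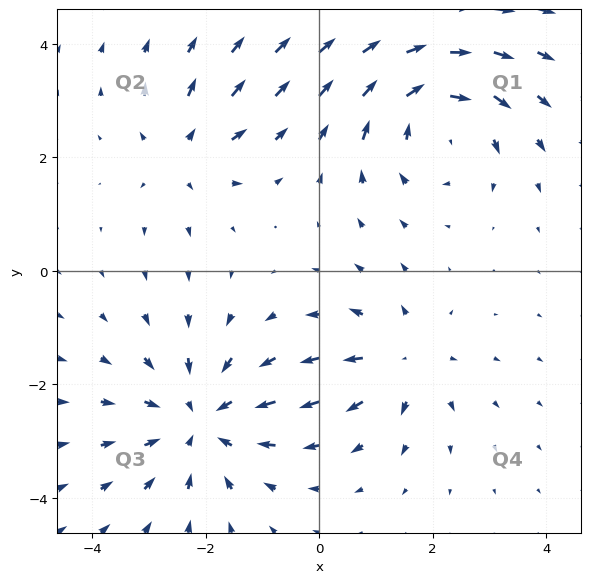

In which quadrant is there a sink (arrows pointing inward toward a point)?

Q3

The sink sits at approximately (-2.1, -2.7), which lies in quadrant Q3. The divergence there is about -4, negative as expected for a sink.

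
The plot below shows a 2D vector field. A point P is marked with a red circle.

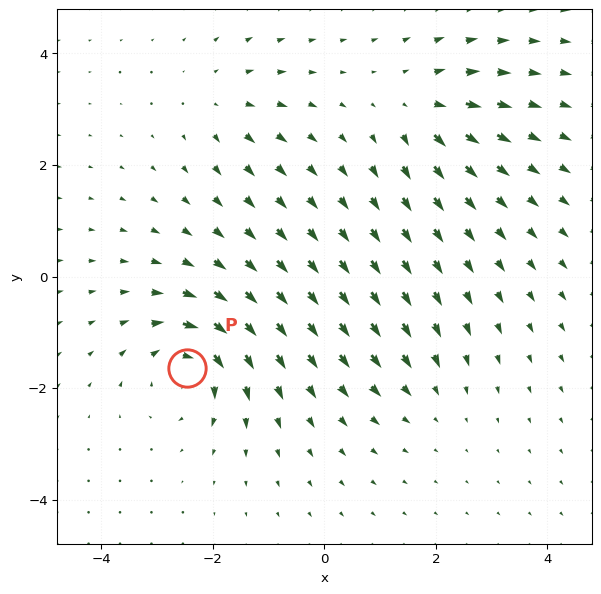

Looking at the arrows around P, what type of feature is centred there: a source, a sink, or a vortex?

vortex

At P (-2.5, -1.6) the arrows circulate clockwise. Divergence ≈0, curl about -6 — near-zero divergence with nonzero curl is a vortex.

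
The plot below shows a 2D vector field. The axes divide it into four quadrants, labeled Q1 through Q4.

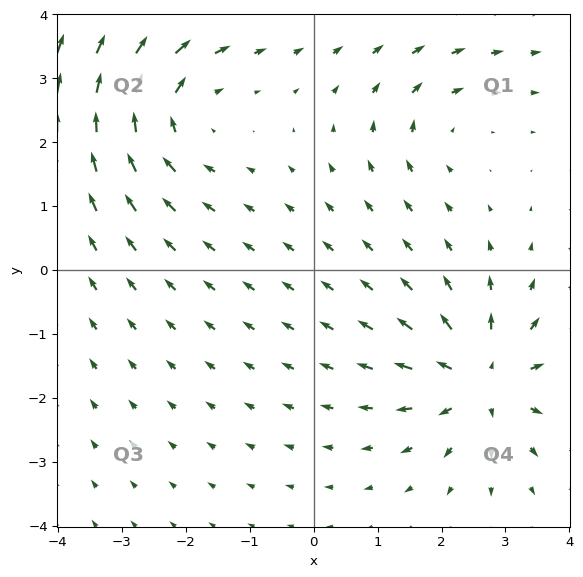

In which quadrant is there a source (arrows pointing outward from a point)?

The source sits at approximately (2.6, -1.7), which lies in quadrant Q4. The divergence there is about +6, positive as expected for a source.

Q4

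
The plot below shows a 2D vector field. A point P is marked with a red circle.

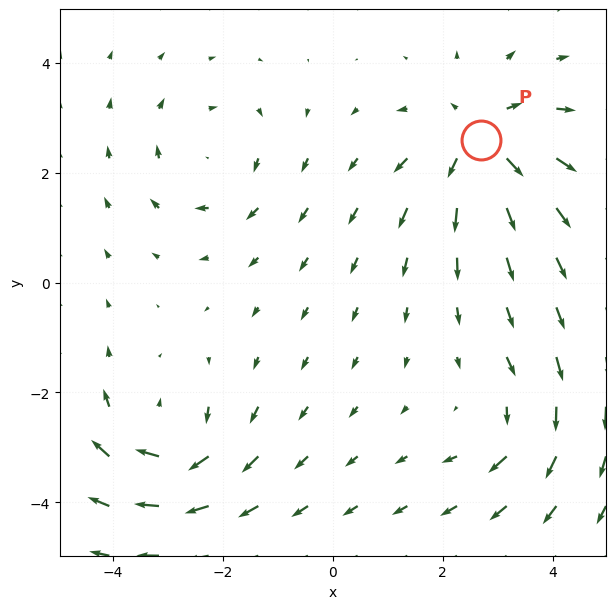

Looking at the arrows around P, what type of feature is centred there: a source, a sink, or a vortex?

source

At P (2.7, 2.6) the arrows spread outward. Divergence about +5, curl ≈0 — positive divergence with near-zero curl is a source.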